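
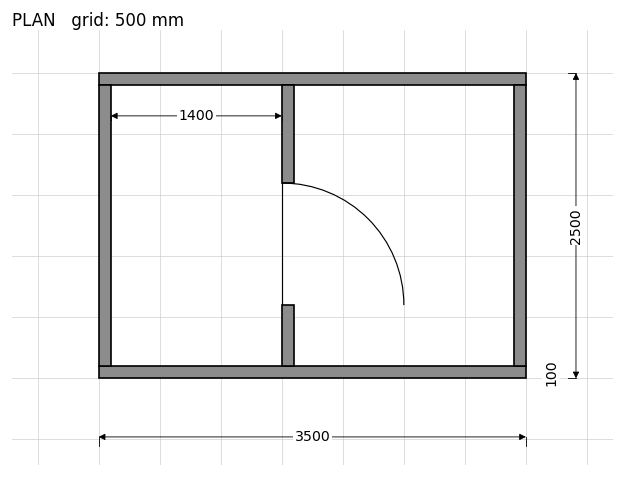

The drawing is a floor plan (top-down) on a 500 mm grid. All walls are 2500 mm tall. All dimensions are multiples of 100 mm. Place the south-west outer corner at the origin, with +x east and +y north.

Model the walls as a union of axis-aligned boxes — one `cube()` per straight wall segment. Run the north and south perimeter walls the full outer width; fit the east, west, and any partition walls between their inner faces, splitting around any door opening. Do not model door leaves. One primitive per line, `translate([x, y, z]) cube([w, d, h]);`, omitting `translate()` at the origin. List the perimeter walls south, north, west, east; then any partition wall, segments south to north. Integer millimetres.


cube([3500, 100, 2500]);
translate([0, 2400, 0]) cube([3500, 100, 2500]);
translate([0, 100, 0]) cube([100, 2300, 2500]);
translate([3400, 100, 0]) cube([100, 2300, 2500]);
translate([1500, 100, 0]) cube([100, 500, 2500]);
translate([1500, 1600, 0]) cube([100, 800, 2500]);


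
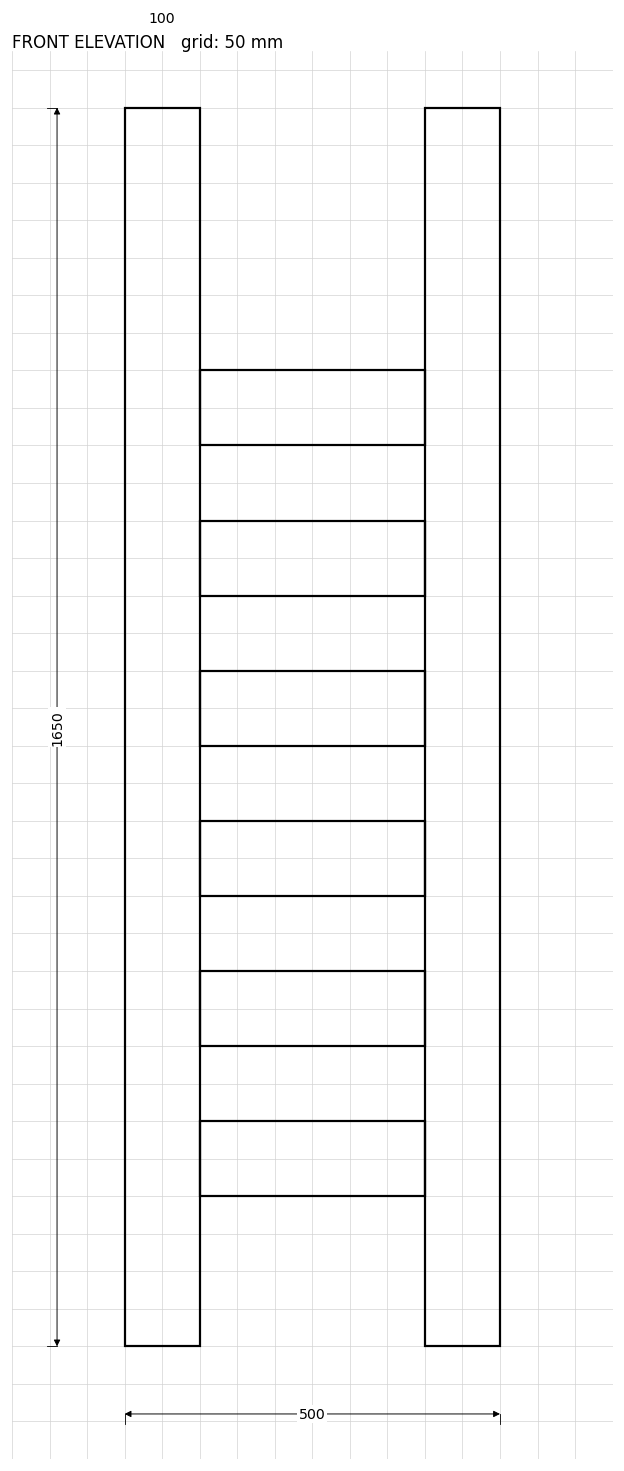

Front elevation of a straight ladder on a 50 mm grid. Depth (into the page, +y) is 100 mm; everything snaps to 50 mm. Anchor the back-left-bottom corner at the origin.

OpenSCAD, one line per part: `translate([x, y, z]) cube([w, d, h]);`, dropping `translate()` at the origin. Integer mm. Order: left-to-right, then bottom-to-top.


cube([100, 100, 1650]);
translate([100, 0, 200]) cube([300, 100, 100]);
translate([100, 0, 400]) cube([300, 100, 100]);
translate([100, 0, 600]) cube([300, 100, 100]);
translate([100, 0, 800]) cube([300, 100, 100]);
translate([100, 0, 1000]) cube([300, 100, 100]);
translate([100, 0, 1200]) cube([300, 100, 100]);
translate([400, 0, 0]) cube([100, 100, 1650]);


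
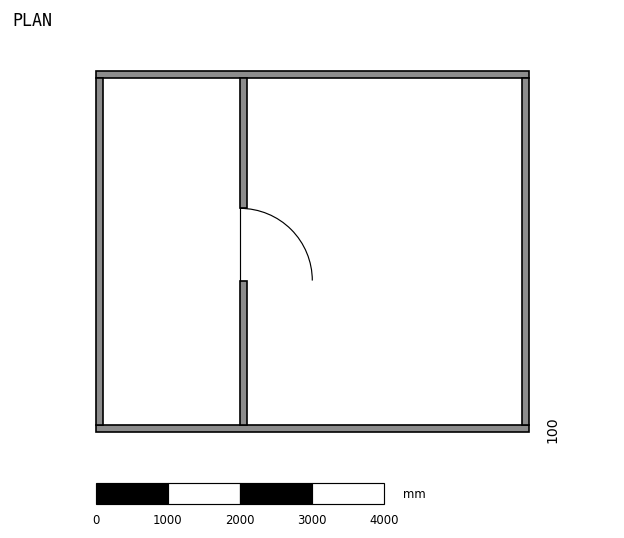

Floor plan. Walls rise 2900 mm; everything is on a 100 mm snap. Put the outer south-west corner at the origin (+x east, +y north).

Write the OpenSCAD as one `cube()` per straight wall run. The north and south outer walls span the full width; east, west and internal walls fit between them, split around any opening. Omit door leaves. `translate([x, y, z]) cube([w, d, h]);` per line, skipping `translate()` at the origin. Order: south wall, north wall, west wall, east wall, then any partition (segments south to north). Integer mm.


cube([6000, 100, 2900]);
translate([0, 4900, 0]) cube([6000, 100, 2900]);
translate([0, 100, 0]) cube([100, 4800, 2900]);
translate([5900, 100, 0]) cube([100, 4800, 2900]);
translate([2000, 100, 0]) cube([100, 2000, 2900]);
translate([2000, 3100, 0]) cube([100, 1800, 2900]);


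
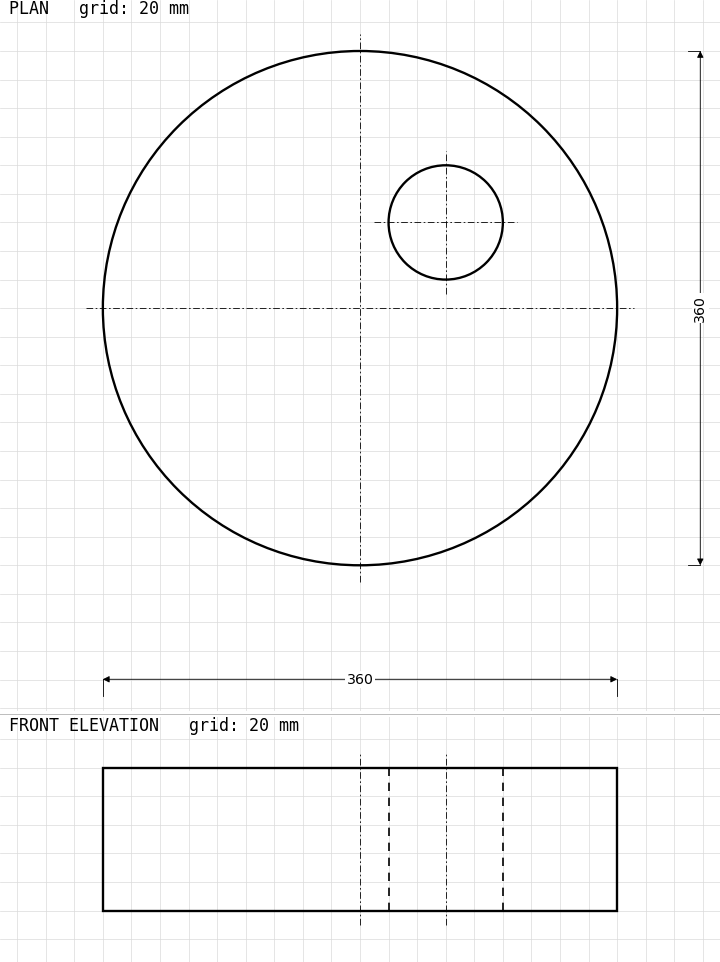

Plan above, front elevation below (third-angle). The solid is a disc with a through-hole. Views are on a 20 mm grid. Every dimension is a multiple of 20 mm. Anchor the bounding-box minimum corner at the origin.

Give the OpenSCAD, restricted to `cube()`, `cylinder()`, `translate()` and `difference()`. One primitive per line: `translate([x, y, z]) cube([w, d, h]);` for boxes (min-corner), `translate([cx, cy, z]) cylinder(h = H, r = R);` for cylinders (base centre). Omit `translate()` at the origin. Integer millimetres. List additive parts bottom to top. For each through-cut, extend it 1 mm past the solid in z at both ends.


difference() {
  translate([180, 180, 0]) cylinder(h = 100, r = 180);
  translate([240, 240, -1]) cylinder(h = 102, r = 40);
}


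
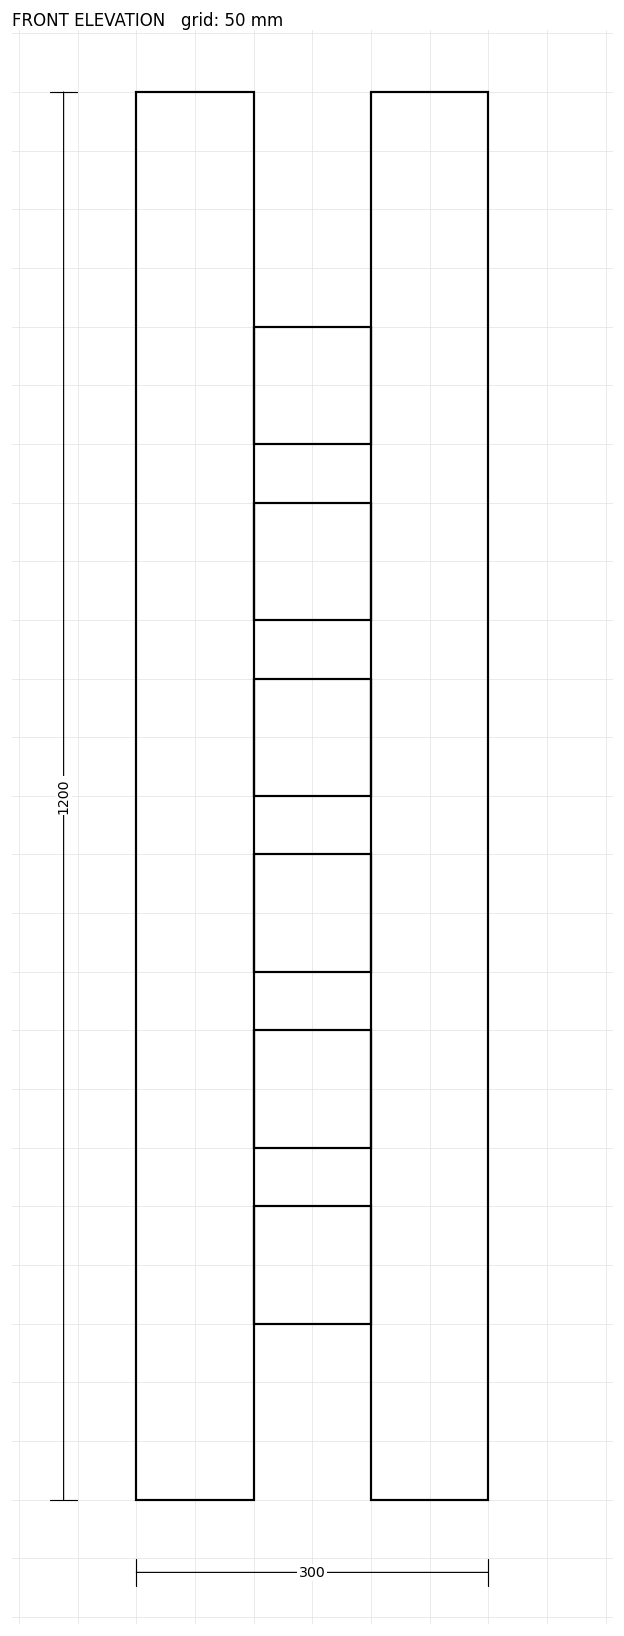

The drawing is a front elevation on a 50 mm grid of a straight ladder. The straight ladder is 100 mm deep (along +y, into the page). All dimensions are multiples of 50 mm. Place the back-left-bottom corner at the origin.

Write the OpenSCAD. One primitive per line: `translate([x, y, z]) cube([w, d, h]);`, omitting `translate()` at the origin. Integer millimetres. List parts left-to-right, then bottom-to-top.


cube([100, 100, 1200]);
translate([100, 0, 150]) cube([100, 100, 100]);
translate([100, 0, 300]) cube([100, 100, 100]);
translate([100, 0, 450]) cube([100, 100, 100]);
translate([100, 0, 600]) cube([100, 100, 100]);
translate([100, 0, 750]) cube([100, 100, 100]);
translate([100, 0, 900]) cube([100, 100, 100]);
translate([200, 0, 0]) cube([100, 100, 1200]);


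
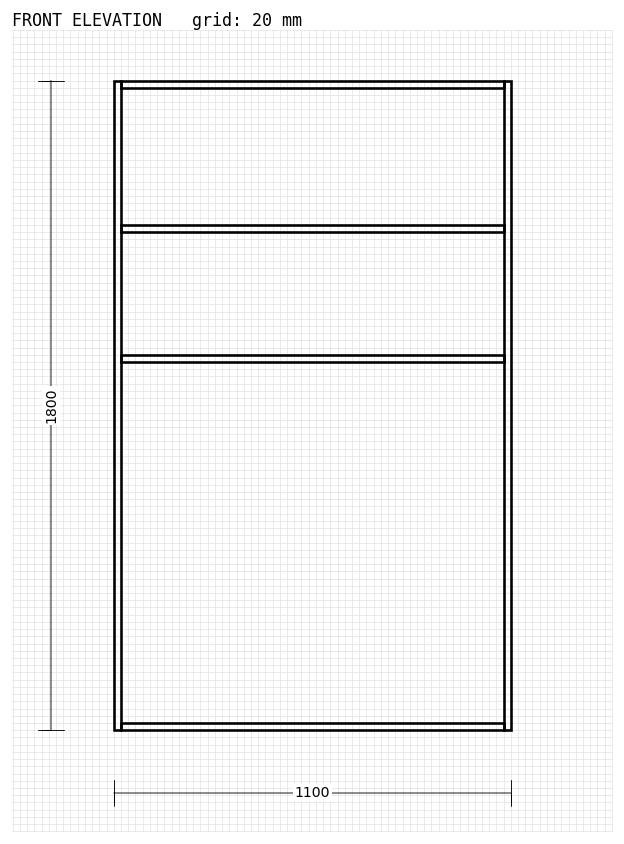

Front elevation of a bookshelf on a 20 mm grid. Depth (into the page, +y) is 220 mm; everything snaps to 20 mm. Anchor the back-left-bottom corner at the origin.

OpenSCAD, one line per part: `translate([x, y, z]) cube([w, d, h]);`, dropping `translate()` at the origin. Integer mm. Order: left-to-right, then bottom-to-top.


cube([20, 220, 1800]);
translate([20, 0, 0]) cube([1060, 220, 20]);
translate([20, 0, 1020]) cube([1060, 220, 20]);
translate([20, 0, 1380]) cube([1060, 220, 20]);
translate([20, 0, 1780]) cube([1060, 220, 20]);
translate([1080, 0, 0]) cube([20, 220, 1800]);


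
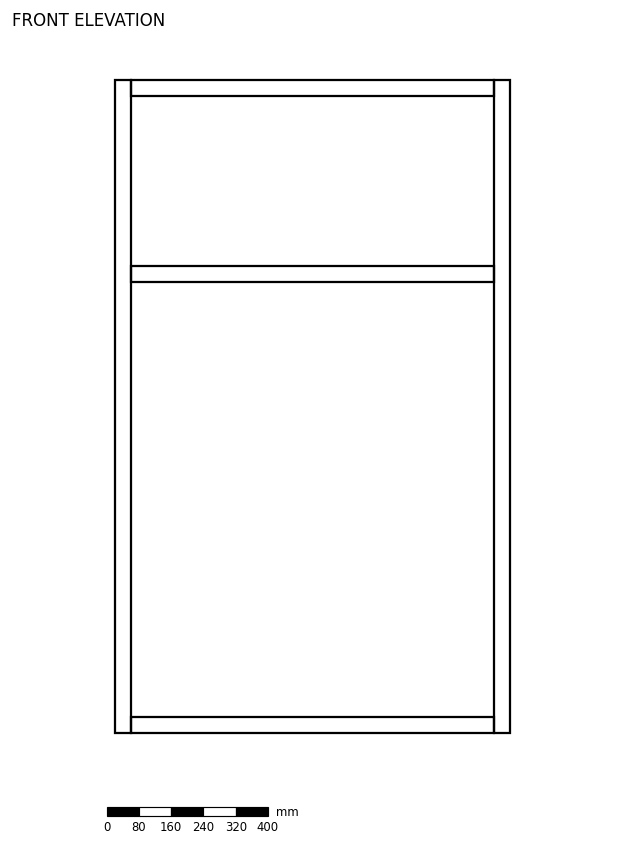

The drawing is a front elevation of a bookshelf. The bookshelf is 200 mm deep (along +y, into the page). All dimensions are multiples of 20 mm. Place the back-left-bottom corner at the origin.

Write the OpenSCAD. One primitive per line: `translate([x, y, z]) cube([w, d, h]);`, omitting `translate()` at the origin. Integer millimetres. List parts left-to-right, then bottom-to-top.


cube([40, 200, 1620]);
translate([40, 0, 0]) cube([900, 200, 40]);
translate([40, 0, 1120]) cube([900, 200, 40]);
translate([40, 0, 1580]) cube([900, 200, 40]);
translate([940, 0, 0]) cube([40, 200, 1620]);


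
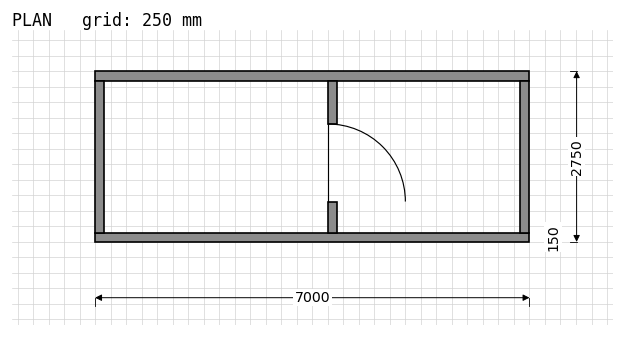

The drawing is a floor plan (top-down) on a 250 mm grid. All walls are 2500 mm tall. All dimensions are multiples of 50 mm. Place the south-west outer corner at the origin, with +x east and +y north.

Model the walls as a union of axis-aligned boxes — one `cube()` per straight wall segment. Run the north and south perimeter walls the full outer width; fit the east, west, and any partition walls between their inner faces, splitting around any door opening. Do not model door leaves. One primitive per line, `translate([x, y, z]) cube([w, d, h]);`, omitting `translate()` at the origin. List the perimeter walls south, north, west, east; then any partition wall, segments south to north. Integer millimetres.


cube([7000, 150, 2500]);
translate([0, 2600, 0]) cube([7000, 150, 2500]);
translate([0, 150, 0]) cube([150, 2450, 2500]);
translate([6850, 150, 0]) cube([150, 2450, 2500]);
translate([3750, 150, 0]) cube([150, 500, 2500]);
translate([3750, 1900, 0]) cube([150, 700, 2500]);


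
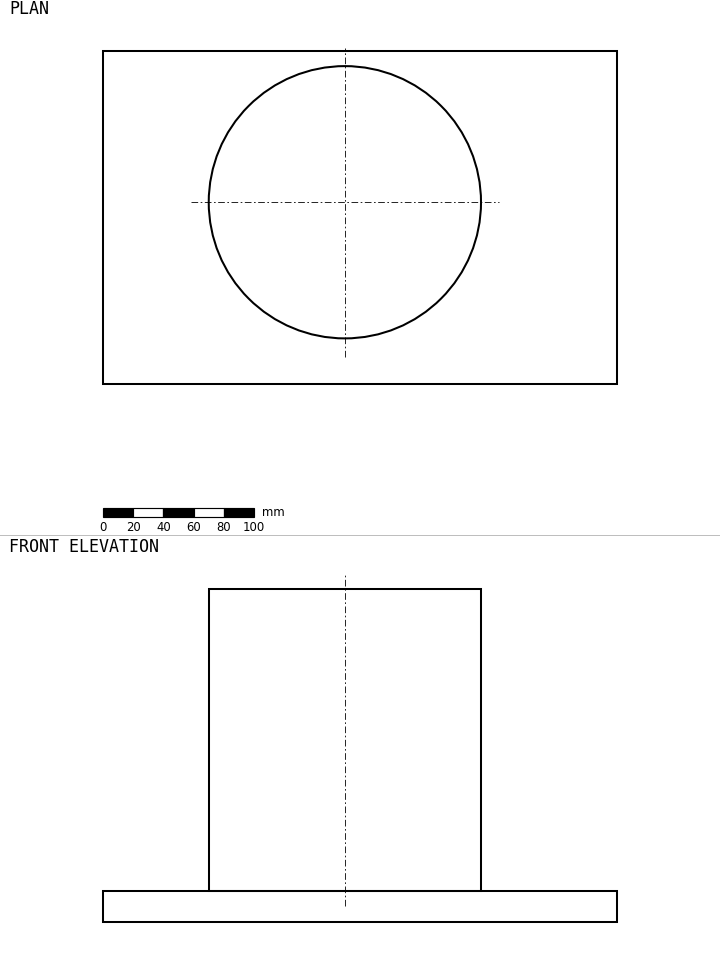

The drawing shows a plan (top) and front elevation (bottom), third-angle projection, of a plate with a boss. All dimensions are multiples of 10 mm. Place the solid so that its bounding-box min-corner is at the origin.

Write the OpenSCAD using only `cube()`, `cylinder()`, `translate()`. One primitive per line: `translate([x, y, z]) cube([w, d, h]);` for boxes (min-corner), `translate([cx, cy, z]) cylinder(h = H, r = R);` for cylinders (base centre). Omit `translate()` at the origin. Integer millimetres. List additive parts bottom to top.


cube([340, 220, 20]);
translate([160, 120, 20]) cylinder(h = 200, r = 90);


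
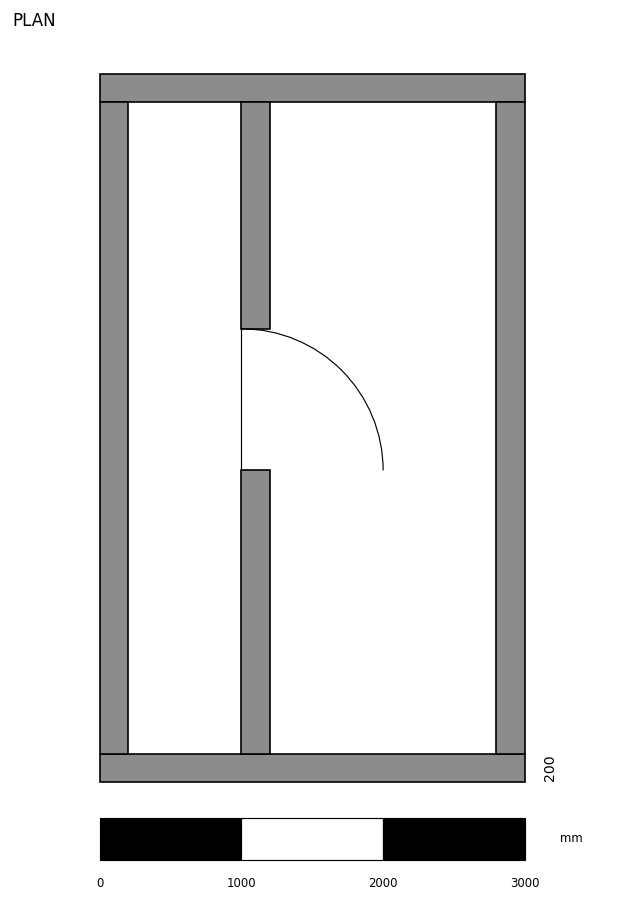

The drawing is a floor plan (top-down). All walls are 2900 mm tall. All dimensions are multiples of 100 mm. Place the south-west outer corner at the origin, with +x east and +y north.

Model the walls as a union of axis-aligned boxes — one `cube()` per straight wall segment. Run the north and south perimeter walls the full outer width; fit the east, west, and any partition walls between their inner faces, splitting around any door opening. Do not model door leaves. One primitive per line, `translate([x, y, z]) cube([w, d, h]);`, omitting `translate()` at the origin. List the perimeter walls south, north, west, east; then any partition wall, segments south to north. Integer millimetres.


cube([3000, 200, 2900]);
translate([0, 4800, 0]) cube([3000, 200, 2900]);
translate([0, 200, 0]) cube([200, 4600, 2900]);
translate([2800, 200, 0]) cube([200, 4600, 2900]);
translate([1000, 200, 0]) cube([200, 2000, 2900]);
translate([1000, 3200, 0]) cube([200, 1600, 2900]);


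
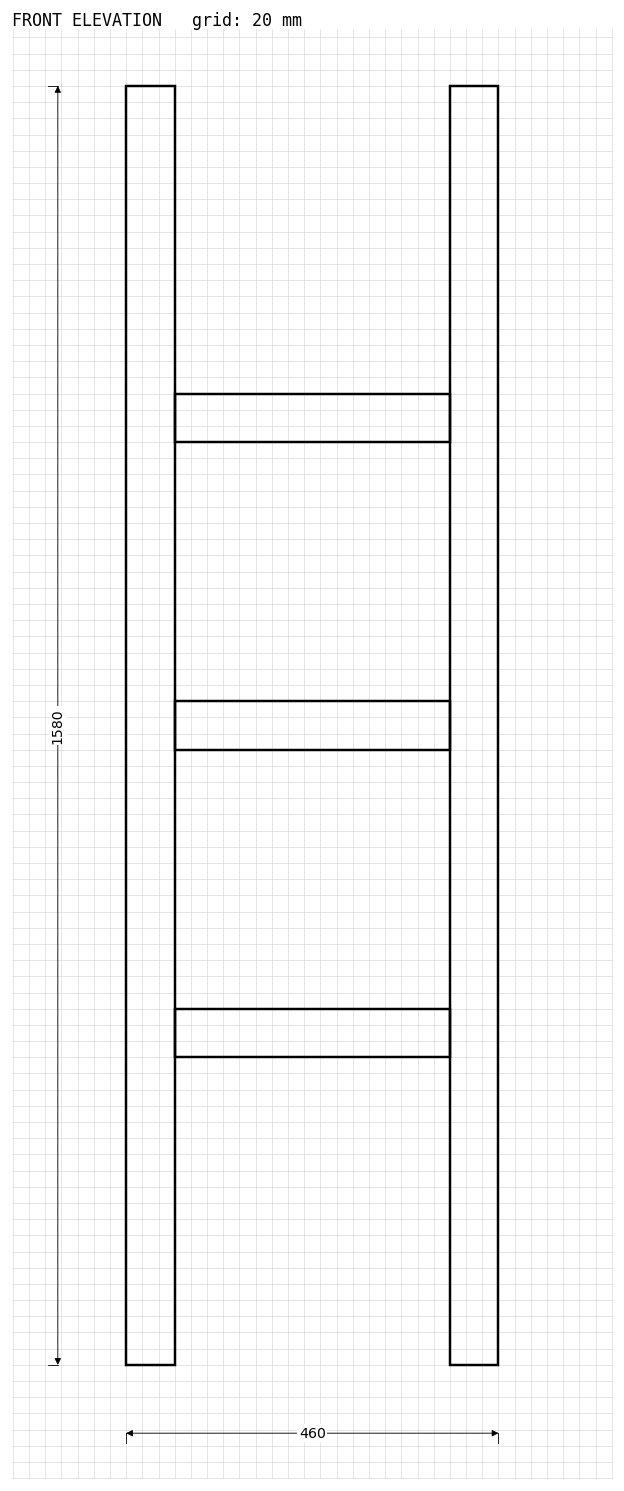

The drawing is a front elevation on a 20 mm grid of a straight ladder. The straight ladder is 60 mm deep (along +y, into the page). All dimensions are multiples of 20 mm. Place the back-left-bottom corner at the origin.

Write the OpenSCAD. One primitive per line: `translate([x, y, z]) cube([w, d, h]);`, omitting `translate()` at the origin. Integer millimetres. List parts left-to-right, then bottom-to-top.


cube([60, 60, 1580]);
translate([60, 0, 380]) cube([340, 60, 60]);
translate([60, 0, 760]) cube([340, 60, 60]);
translate([60, 0, 1140]) cube([340, 60, 60]);
translate([400, 0, 0]) cube([60, 60, 1580]);


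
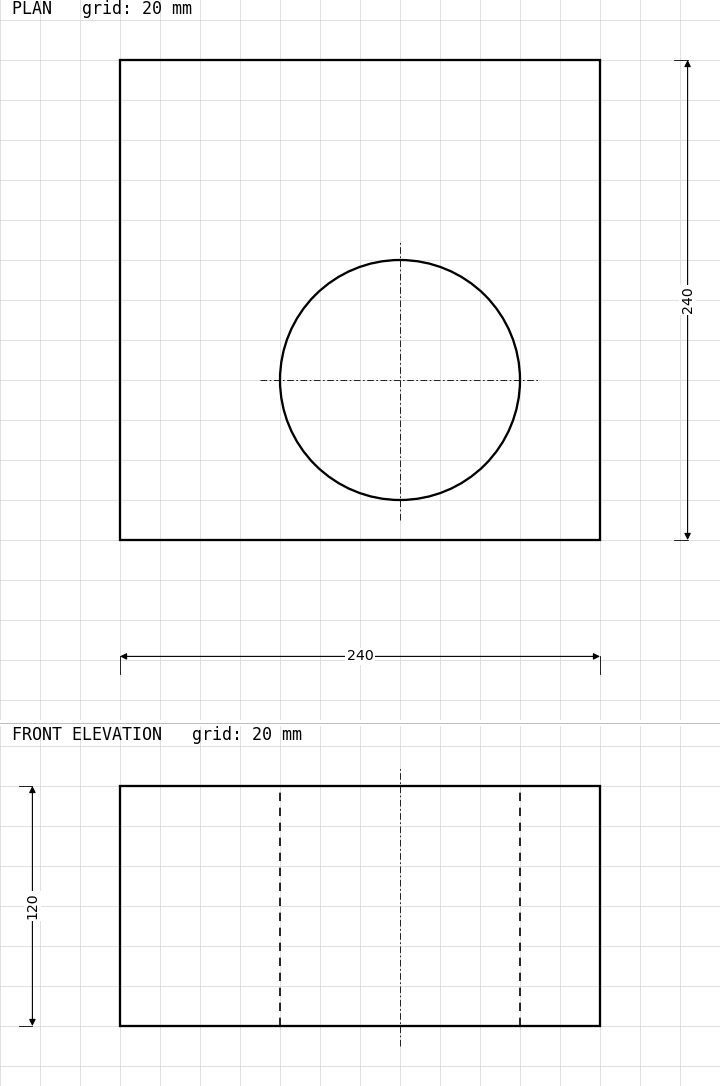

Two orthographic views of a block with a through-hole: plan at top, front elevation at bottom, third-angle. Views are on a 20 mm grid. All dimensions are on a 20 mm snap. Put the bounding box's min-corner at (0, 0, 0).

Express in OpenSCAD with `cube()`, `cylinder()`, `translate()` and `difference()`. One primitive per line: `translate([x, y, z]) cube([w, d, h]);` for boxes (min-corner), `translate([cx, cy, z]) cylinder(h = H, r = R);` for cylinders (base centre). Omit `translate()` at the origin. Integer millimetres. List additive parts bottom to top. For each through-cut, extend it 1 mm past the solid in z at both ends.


difference() {
  cube([240, 240, 120]);
  translate([140, 80, -1]) cylinder(h = 122, r = 60);
}


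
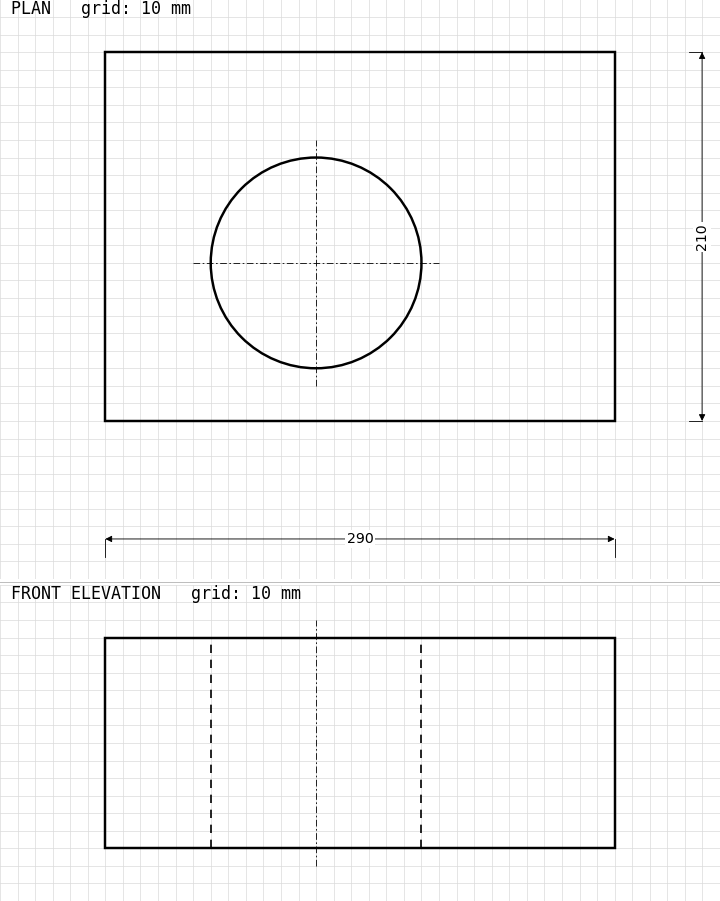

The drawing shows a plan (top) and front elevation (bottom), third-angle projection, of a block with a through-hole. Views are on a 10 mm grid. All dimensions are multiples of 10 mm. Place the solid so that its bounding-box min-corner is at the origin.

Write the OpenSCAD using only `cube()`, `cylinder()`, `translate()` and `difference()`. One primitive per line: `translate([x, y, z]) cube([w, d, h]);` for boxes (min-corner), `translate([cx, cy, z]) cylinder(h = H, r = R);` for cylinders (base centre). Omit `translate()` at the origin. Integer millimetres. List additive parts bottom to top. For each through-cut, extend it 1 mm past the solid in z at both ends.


difference() {
  cube([290, 210, 120]);
  translate([120, 90, -1]) cylinder(h = 122, r = 60);
}


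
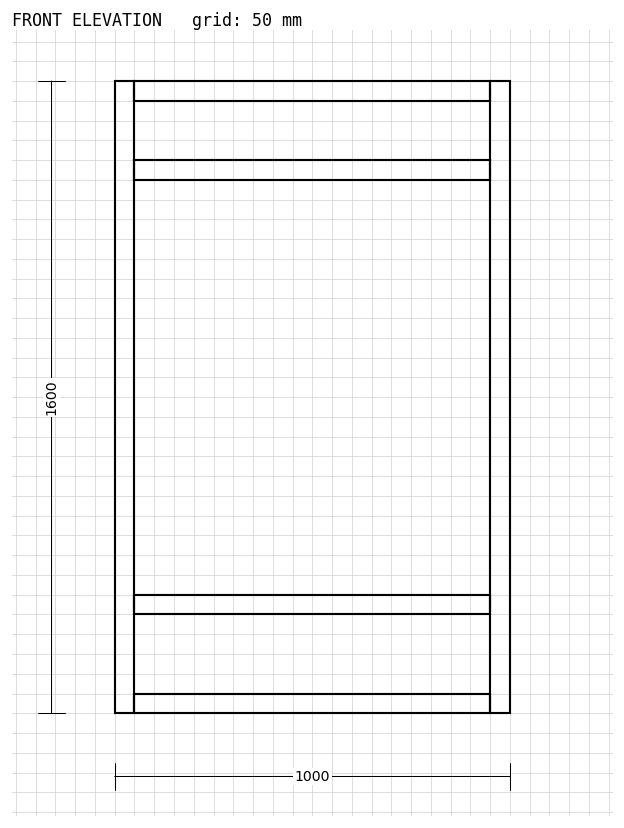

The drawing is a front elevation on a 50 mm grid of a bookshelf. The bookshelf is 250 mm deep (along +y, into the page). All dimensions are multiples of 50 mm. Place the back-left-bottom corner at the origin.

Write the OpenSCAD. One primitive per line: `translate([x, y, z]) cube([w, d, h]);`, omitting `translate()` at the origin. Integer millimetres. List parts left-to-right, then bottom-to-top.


cube([50, 250, 1600]);
translate([50, 0, 0]) cube([900, 250, 50]);
translate([50, 0, 250]) cube([900, 250, 50]);
translate([50, 0, 1350]) cube([900, 250, 50]);
translate([50, 0, 1550]) cube([900, 250, 50]);
translate([950, 0, 0]) cube([50, 250, 1600]);


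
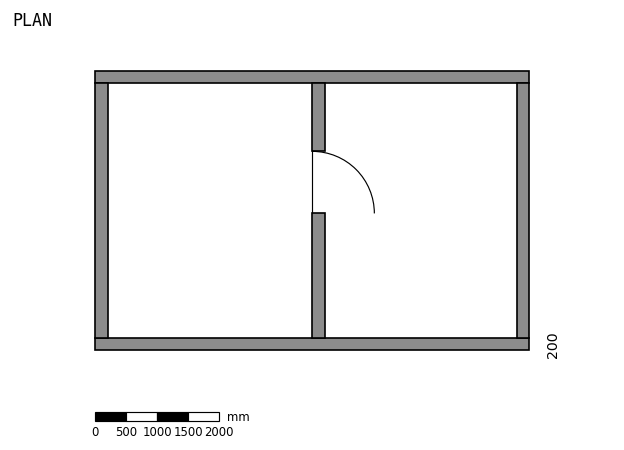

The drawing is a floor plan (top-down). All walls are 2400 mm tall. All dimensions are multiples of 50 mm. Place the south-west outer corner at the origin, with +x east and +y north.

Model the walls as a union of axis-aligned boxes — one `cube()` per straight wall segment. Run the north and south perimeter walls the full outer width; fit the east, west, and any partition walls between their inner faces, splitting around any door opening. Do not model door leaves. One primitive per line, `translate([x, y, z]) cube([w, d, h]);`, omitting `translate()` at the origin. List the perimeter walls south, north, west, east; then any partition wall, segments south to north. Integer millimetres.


cube([7000, 200, 2400]);
translate([0, 4300, 0]) cube([7000, 200, 2400]);
translate([0, 200, 0]) cube([200, 4100, 2400]);
translate([6800, 200, 0]) cube([200, 4100, 2400]);
translate([3500, 200, 0]) cube([200, 2000, 2400]);
translate([3500, 3200, 0]) cube([200, 1100, 2400]);


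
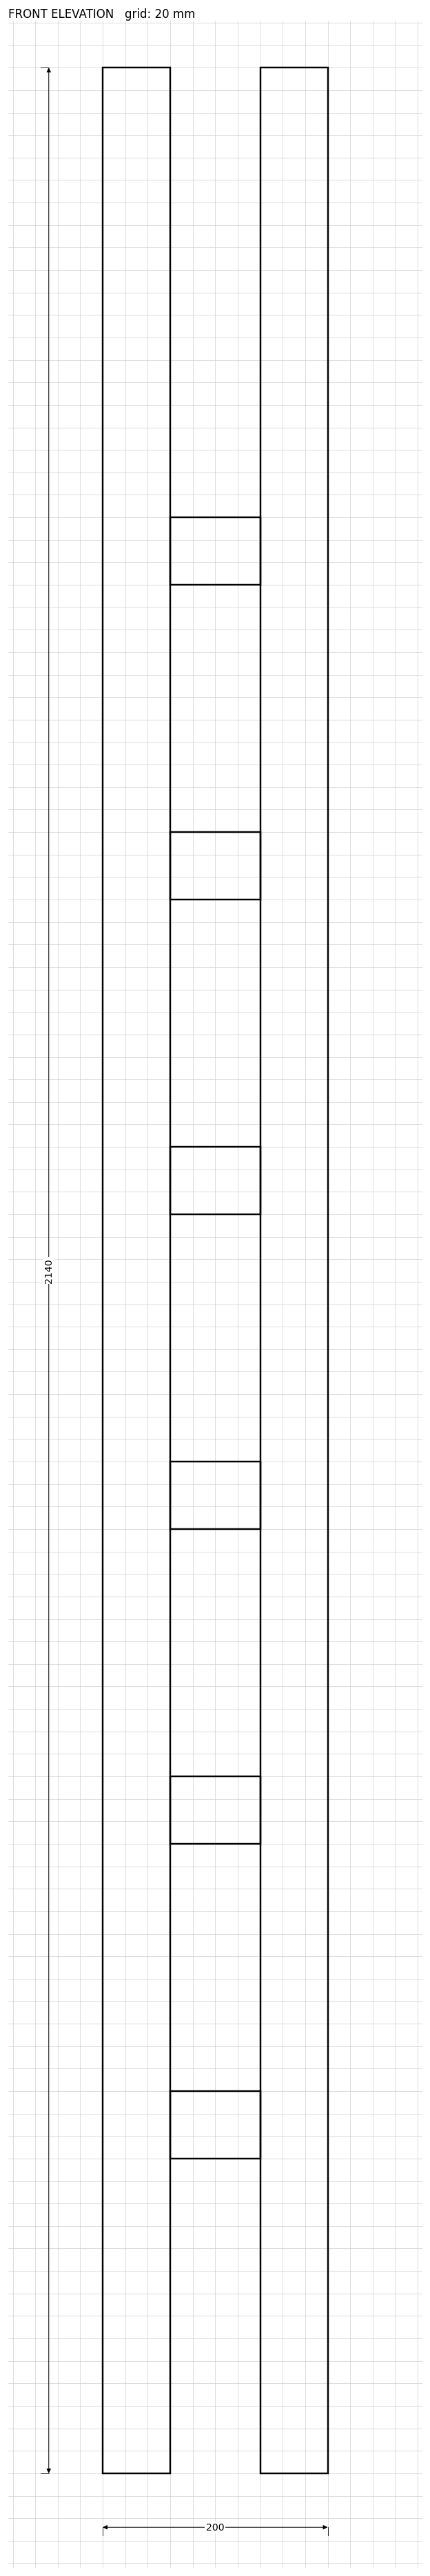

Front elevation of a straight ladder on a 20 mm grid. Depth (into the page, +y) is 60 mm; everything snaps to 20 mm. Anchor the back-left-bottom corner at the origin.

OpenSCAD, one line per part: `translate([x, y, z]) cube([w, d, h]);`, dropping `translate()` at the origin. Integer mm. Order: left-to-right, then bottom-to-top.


cube([60, 60, 2140]);
translate([60, 0, 280]) cube([80, 60, 60]);
translate([60, 0, 560]) cube([80, 60, 60]);
translate([60, 0, 840]) cube([80, 60, 60]);
translate([60, 0, 1120]) cube([80, 60, 60]);
translate([60, 0, 1400]) cube([80, 60, 60]);
translate([60, 0, 1680]) cube([80, 60, 60]);
translate([140, 0, 0]) cube([60, 60, 2140]);


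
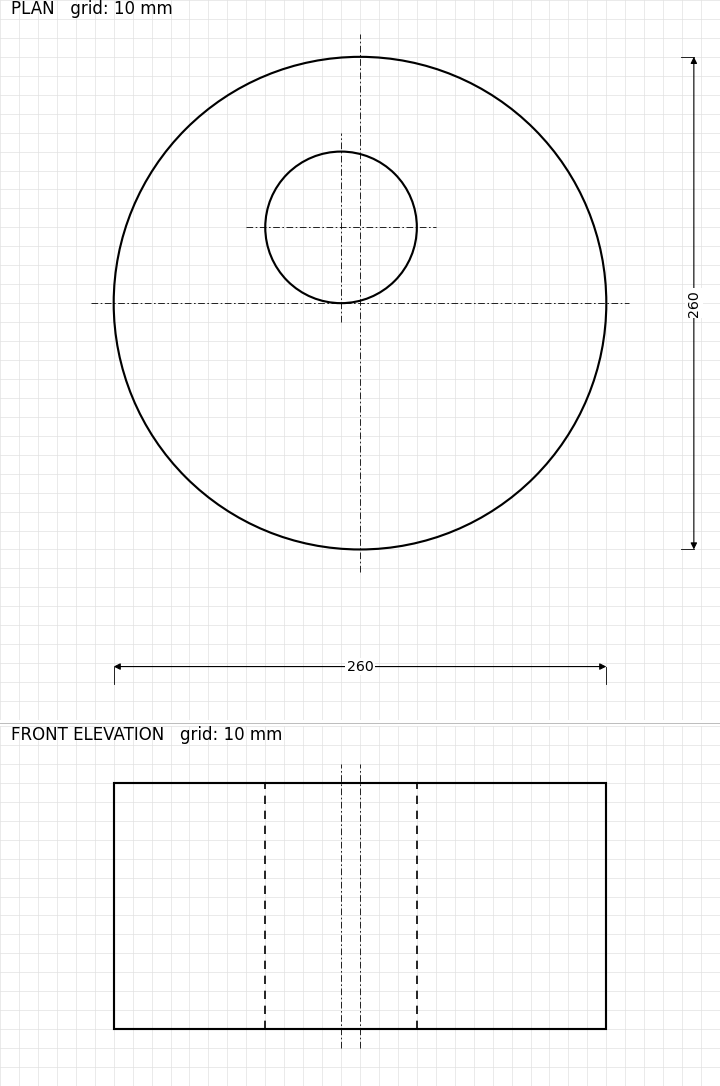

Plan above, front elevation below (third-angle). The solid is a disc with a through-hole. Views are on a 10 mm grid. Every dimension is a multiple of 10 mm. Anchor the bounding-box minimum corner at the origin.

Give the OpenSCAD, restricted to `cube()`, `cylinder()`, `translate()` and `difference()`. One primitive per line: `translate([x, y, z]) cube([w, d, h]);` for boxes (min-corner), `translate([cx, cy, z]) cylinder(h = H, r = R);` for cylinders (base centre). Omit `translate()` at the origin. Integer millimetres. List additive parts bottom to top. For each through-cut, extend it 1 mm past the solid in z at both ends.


difference() {
  translate([130, 130, 0]) cylinder(h = 130, r = 130);
  translate([120, 170, -1]) cylinder(h = 132, r = 40);
}


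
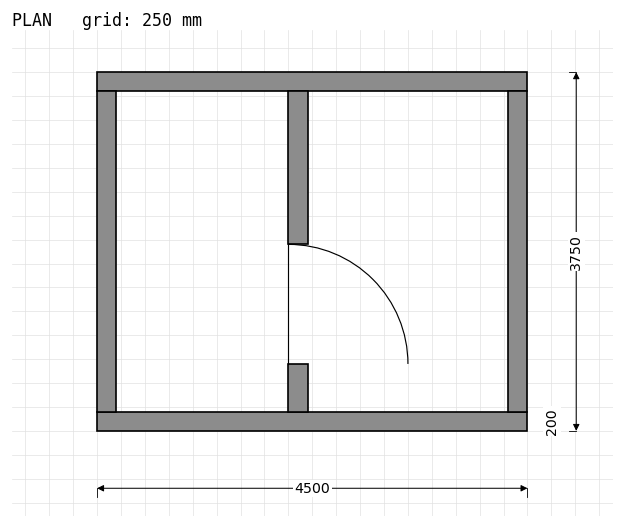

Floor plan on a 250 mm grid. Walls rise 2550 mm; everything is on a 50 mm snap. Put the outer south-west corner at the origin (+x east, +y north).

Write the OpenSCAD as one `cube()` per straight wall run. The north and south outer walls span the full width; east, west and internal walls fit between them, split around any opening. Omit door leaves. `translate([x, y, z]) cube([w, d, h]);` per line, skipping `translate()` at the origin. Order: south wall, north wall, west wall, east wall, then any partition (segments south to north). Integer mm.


cube([4500, 200, 2550]);
translate([0, 3550, 0]) cube([4500, 200, 2550]);
translate([0, 200, 0]) cube([200, 3350, 2550]);
translate([4300, 200, 0]) cube([200, 3350, 2550]);
translate([2000, 200, 0]) cube([200, 500, 2550]);
translate([2000, 1950, 0]) cube([200, 1600, 2550]);


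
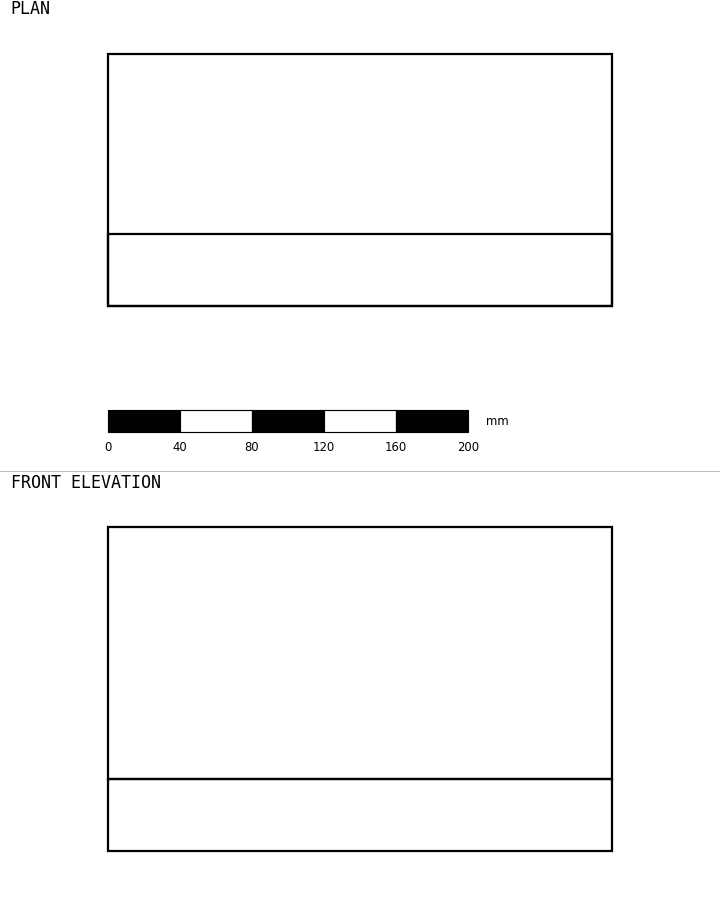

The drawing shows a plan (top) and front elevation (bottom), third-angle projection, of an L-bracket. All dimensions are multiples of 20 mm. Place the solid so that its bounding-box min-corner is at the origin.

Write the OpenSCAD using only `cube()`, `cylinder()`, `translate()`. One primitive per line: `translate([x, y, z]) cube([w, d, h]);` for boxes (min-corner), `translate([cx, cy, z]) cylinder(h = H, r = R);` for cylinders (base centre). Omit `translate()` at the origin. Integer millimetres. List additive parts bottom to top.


cube([280, 140, 40]);
translate([0, 0, 40]) cube([280, 40, 140]);


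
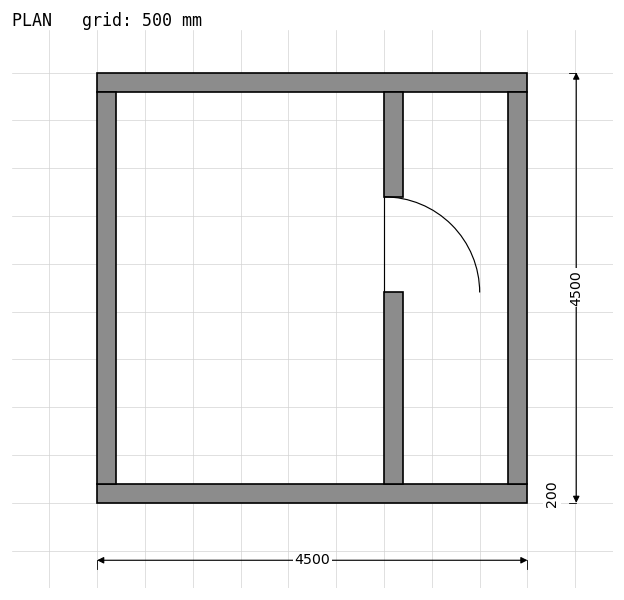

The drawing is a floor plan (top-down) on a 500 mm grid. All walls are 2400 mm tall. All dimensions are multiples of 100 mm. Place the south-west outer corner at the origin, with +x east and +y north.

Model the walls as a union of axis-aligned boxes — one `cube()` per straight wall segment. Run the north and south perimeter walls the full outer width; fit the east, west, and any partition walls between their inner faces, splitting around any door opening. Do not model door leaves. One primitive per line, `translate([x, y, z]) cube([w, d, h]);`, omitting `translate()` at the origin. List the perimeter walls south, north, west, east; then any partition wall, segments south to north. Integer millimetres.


cube([4500, 200, 2400]);
translate([0, 4300, 0]) cube([4500, 200, 2400]);
translate([0, 200, 0]) cube([200, 4100, 2400]);
translate([4300, 200, 0]) cube([200, 4100, 2400]);
translate([3000, 200, 0]) cube([200, 2000, 2400]);
translate([3000, 3200, 0]) cube([200, 1100, 2400]);


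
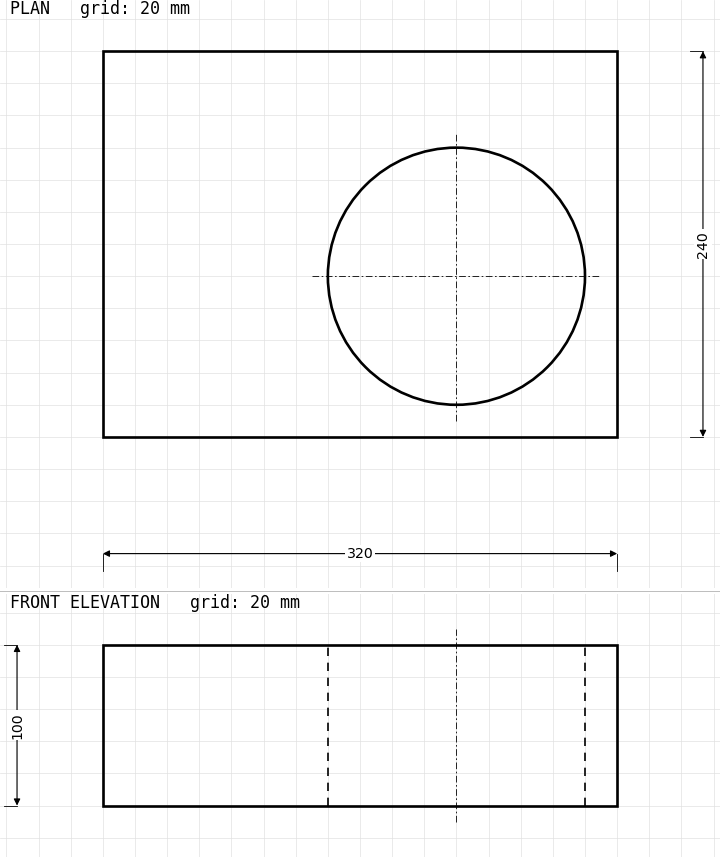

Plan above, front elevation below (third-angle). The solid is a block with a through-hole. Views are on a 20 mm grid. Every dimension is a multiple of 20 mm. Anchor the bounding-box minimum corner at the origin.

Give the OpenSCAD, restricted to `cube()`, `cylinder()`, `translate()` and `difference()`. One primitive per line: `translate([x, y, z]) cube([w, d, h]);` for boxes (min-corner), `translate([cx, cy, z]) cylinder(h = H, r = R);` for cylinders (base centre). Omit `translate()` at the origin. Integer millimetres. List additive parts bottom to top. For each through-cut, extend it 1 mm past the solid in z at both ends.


difference() {
  cube([320, 240, 100]);
  translate([220, 100, -1]) cylinder(h = 102, r = 80);
}


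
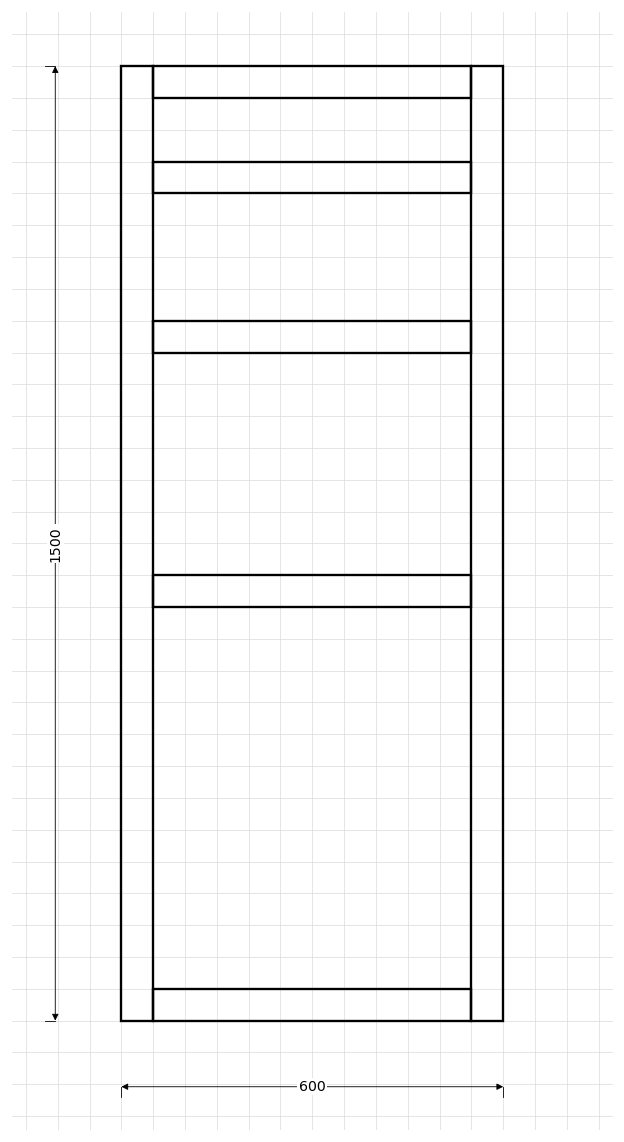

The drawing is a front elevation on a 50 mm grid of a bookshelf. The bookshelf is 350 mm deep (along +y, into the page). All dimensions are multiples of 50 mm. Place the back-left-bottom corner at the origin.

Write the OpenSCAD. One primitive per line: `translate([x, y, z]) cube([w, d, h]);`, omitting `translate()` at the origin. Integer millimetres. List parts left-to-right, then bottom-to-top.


cube([50, 350, 1500]);
translate([50, 0, 0]) cube([500, 350, 50]);
translate([50, 0, 650]) cube([500, 350, 50]);
translate([50, 0, 1050]) cube([500, 350, 50]);
translate([50, 0, 1300]) cube([500, 350, 50]);
translate([50, 0, 1450]) cube([500, 350, 50]);
translate([550, 0, 0]) cube([50, 350, 1500]);


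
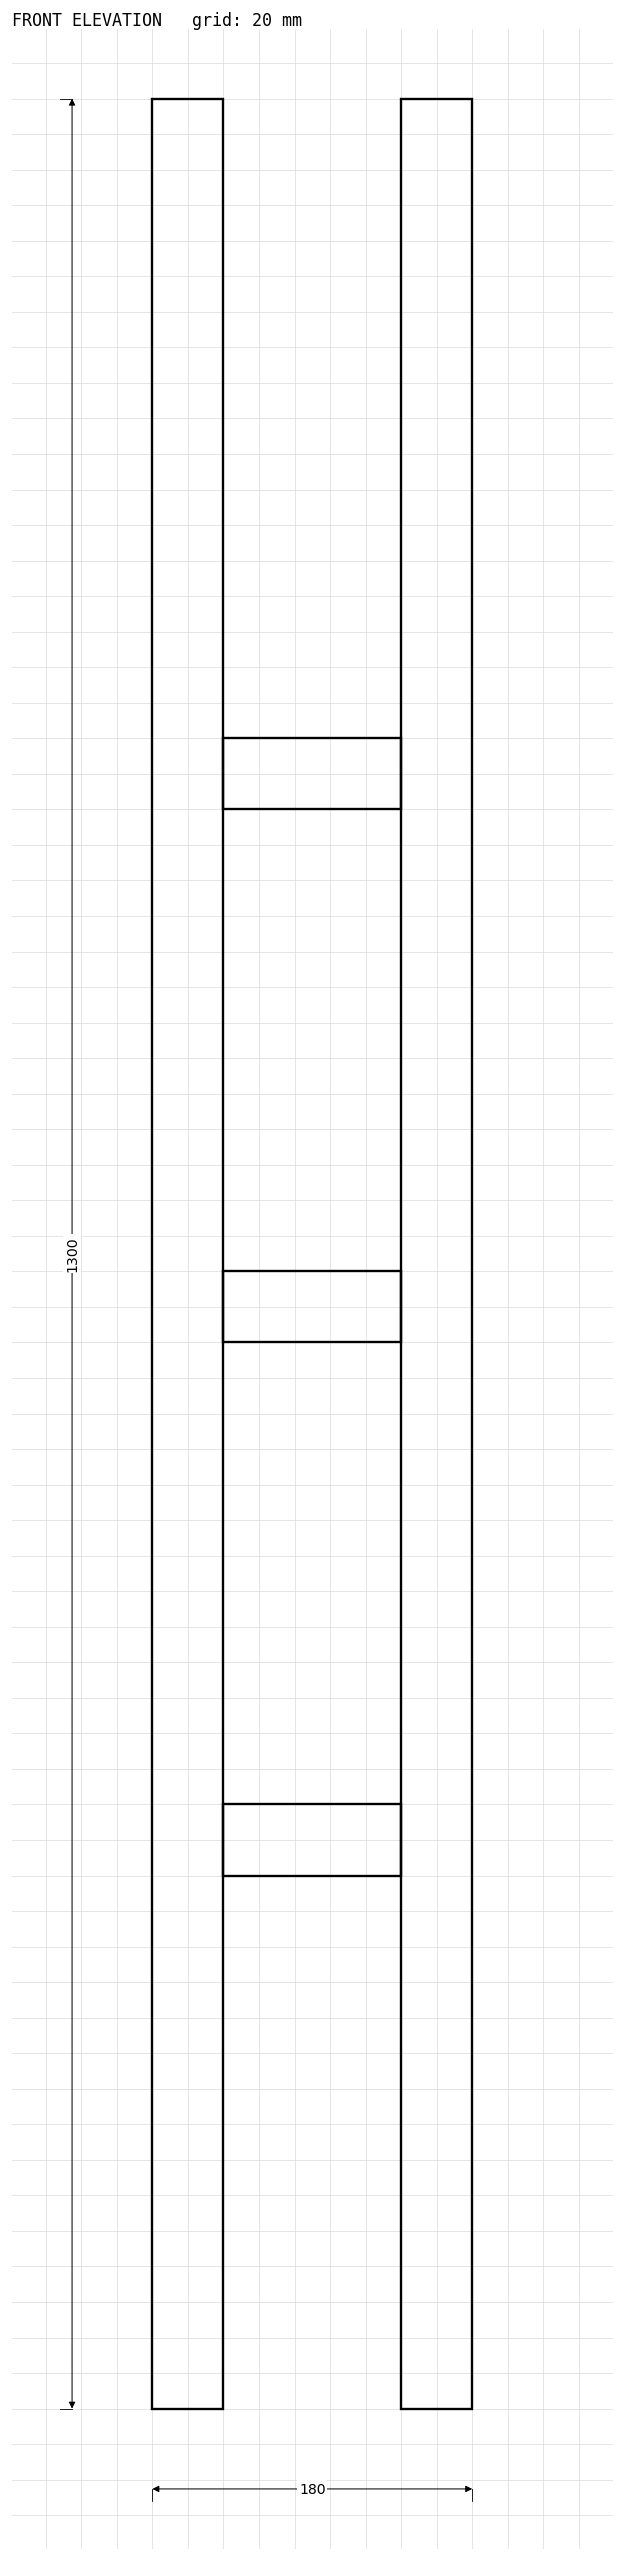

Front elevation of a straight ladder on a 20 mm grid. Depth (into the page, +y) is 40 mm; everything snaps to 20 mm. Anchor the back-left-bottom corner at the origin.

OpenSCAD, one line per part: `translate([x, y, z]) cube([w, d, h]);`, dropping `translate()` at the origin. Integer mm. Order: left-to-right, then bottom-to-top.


cube([40, 40, 1300]);
translate([40, 0, 300]) cube([100, 40, 40]);
translate([40, 0, 600]) cube([100, 40, 40]);
translate([40, 0, 900]) cube([100, 40, 40]);
translate([140, 0, 0]) cube([40, 40, 1300]);


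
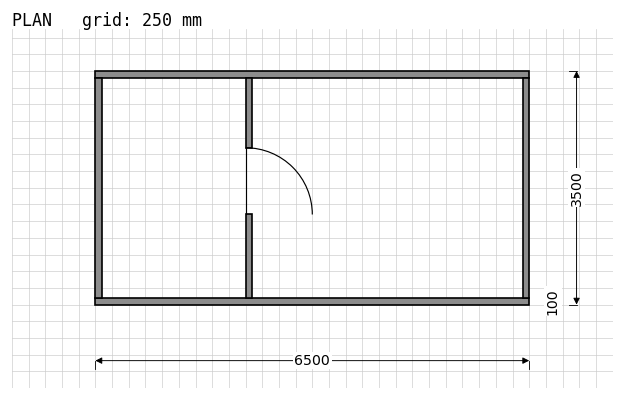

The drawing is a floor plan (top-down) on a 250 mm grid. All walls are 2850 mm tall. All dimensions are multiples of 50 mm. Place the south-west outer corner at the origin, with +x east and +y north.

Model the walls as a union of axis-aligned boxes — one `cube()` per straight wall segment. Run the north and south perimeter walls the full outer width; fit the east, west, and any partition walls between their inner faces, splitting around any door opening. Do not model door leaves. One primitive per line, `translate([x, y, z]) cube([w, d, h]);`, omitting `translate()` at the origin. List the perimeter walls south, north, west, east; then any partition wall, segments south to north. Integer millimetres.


cube([6500, 100, 2850]);
translate([0, 3400, 0]) cube([6500, 100, 2850]);
translate([0, 100, 0]) cube([100, 3300, 2850]);
translate([6400, 100, 0]) cube([100, 3300, 2850]);
translate([2250, 100, 0]) cube([100, 1250, 2850]);
translate([2250, 2350, 0]) cube([100, 1050, 2850]);


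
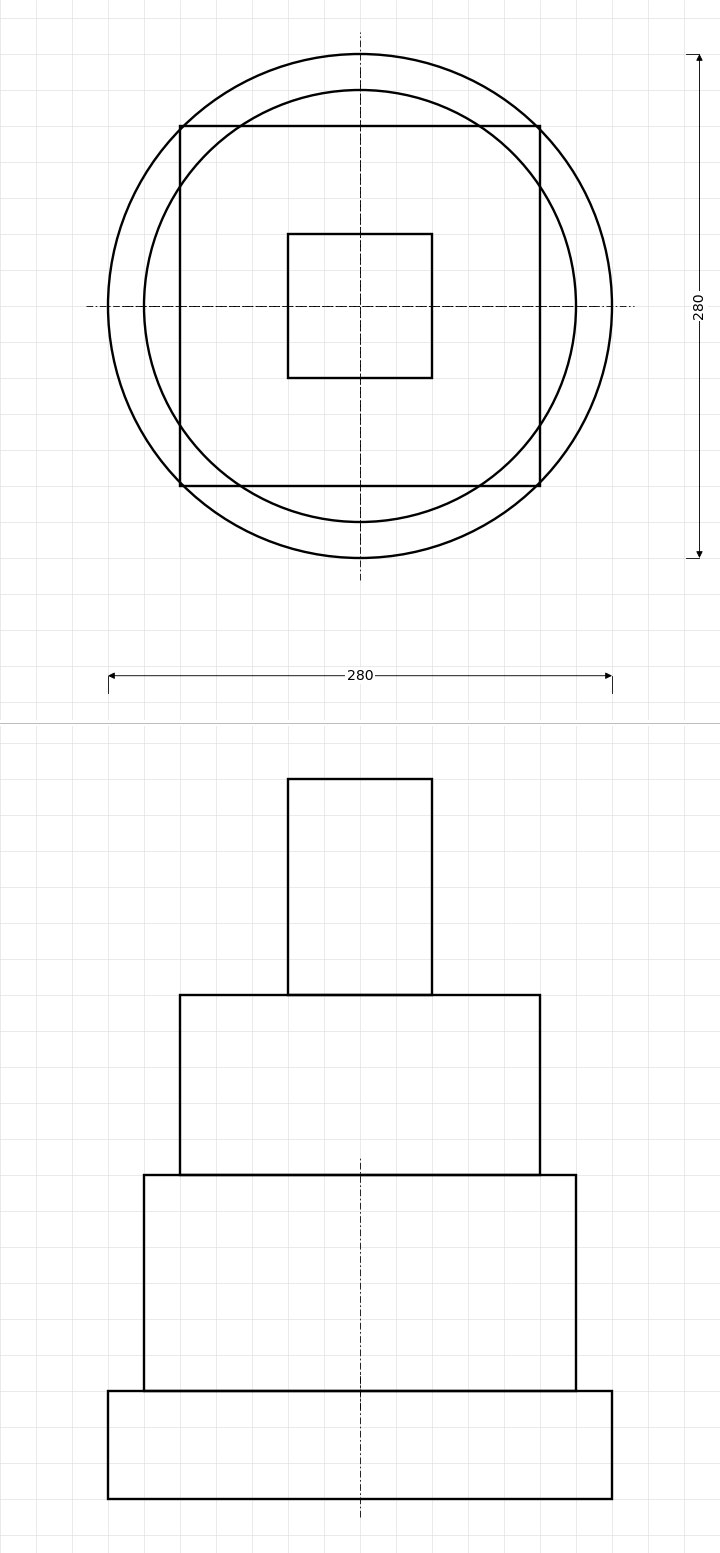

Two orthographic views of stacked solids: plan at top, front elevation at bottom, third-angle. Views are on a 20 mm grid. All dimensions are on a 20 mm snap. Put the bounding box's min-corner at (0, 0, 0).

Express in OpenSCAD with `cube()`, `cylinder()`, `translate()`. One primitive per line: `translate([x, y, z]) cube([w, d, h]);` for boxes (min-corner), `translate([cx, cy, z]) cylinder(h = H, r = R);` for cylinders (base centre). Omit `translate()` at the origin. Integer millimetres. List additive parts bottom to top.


translate([140, 140, 0]) cylinder(h = 60, r = 140);
translate([140, 140, 60]) cylinder(h = 120, r = 120);
translate([40, 40, 180]) cube([200, 200, 100]);
translate([100, 100, 280]) cube([80, 80, 120]);


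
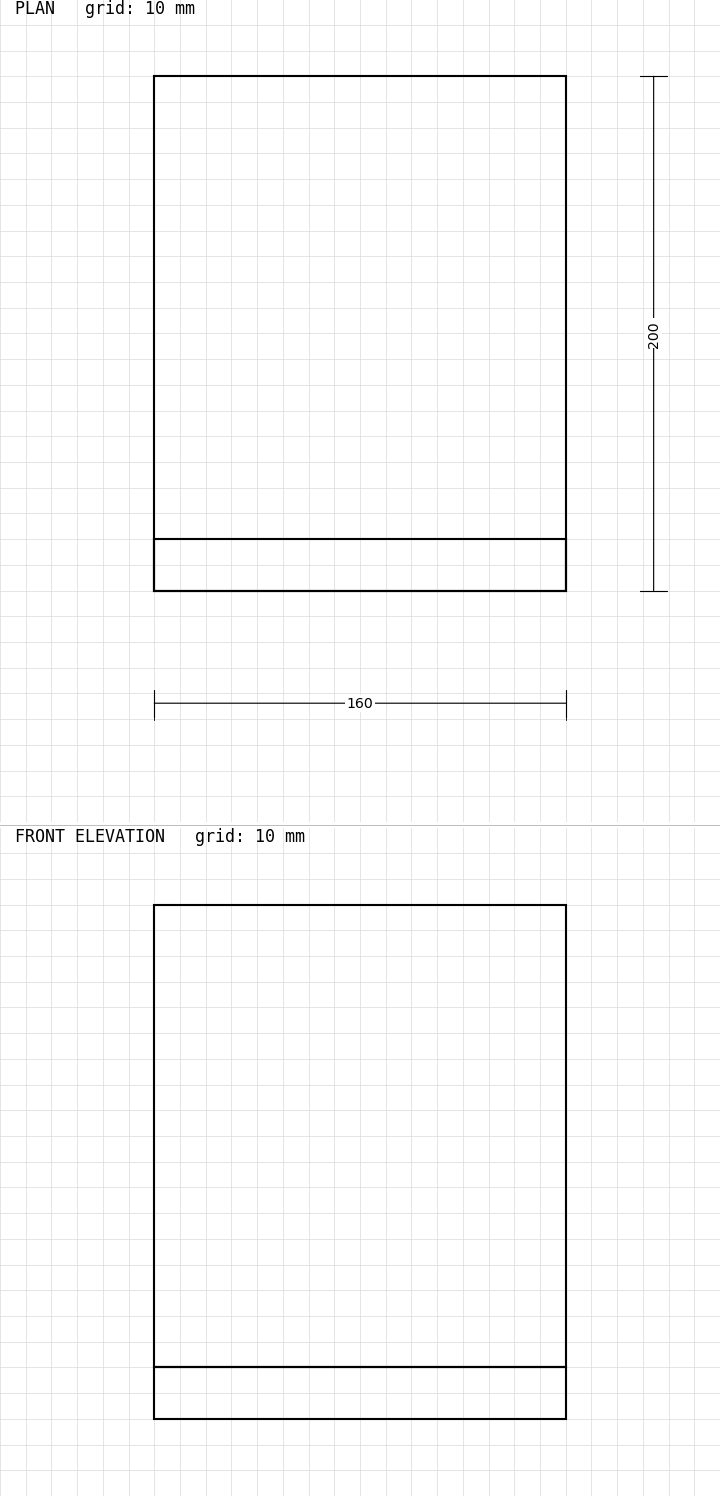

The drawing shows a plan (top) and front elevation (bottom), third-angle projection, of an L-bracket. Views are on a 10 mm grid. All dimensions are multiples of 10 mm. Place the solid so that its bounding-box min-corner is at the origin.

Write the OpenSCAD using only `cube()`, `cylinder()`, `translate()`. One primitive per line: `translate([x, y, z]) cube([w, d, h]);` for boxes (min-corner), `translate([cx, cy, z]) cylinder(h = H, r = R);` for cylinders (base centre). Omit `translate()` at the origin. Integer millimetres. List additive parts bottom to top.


cube([160, 200, 20]);
translate([0, 0, 20]) cube([160, 20, 180]);


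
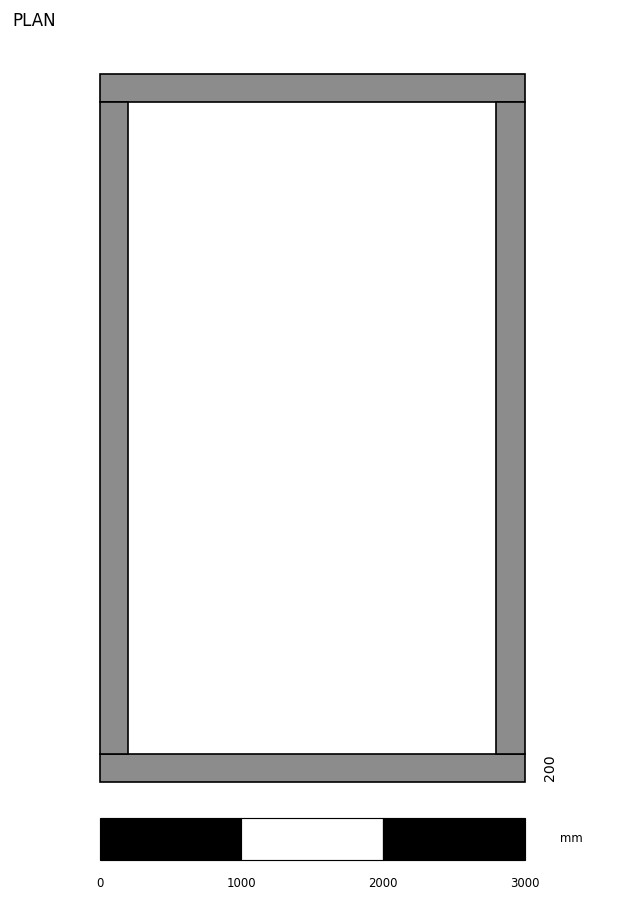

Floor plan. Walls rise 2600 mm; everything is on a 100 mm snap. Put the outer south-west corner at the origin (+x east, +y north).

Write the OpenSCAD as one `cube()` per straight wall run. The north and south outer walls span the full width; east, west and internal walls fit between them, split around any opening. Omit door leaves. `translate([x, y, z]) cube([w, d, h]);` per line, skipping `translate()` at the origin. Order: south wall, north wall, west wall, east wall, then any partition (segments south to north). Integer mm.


cube([3000, 200, 2600]);
translate([0, 4800, 0]) cube([3000, 200, 2600]);
translate([0, 200, 0]) cube([200, 4600, 2600]);
translate([2800, 200, 0]) cube([200, 4600, 2600]);


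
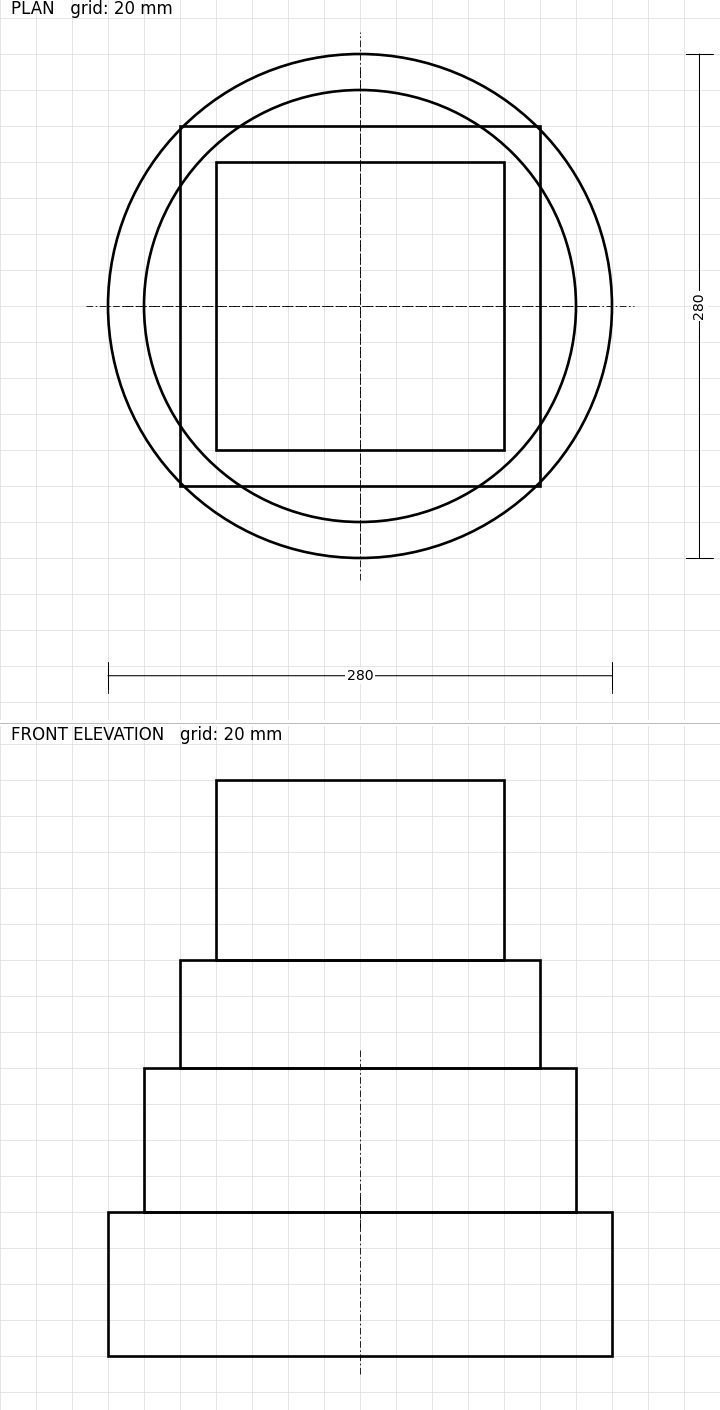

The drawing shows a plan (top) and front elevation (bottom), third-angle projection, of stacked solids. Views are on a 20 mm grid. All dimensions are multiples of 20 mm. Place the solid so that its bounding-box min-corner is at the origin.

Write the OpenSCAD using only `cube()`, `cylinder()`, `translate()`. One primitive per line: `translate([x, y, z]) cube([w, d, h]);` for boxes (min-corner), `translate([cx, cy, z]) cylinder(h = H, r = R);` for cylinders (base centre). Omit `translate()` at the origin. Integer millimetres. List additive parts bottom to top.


translate([140, 140, 0]) cylinder(h = 80, r = 140);
translate([140, 140, 80]) cylinder(h = 80, r = 120);
translate([40, 40, 160]) cube([200, 200, 60]);
translate([60, 60, 220]) cube([160, 160, 100]);


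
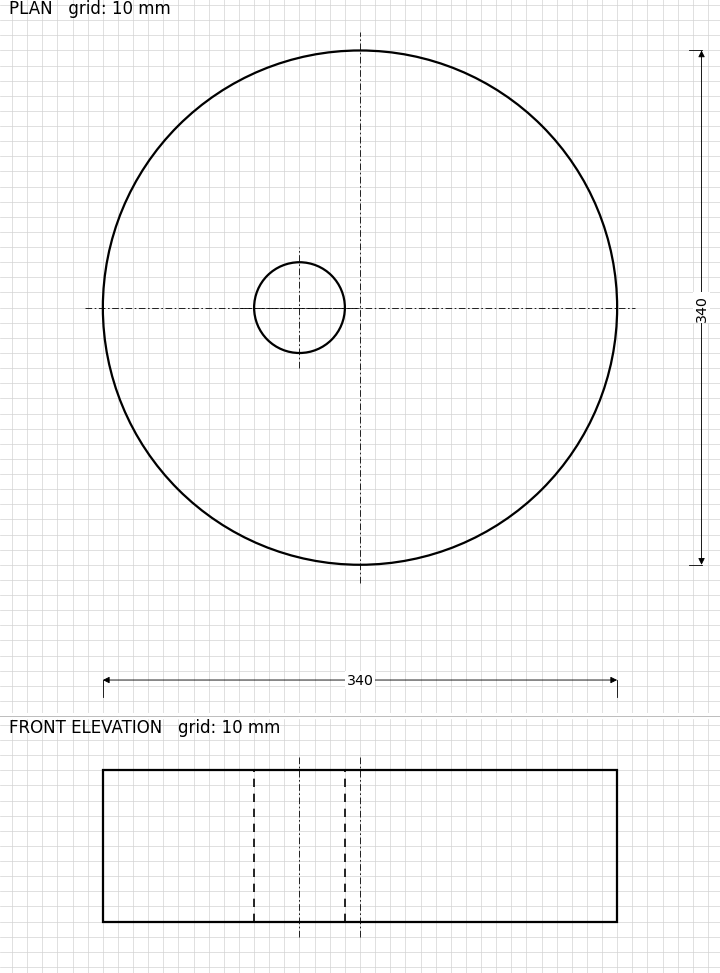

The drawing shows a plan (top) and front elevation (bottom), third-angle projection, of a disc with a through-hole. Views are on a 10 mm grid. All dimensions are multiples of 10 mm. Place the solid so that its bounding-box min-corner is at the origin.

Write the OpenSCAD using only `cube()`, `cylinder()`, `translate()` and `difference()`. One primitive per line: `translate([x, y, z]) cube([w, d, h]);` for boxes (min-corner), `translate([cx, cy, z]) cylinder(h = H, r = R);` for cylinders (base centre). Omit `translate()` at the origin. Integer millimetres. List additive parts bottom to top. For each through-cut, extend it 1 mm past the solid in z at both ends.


difference() {
  translate([170, 170, 0]) cylinder(h = 100, r = 170);
  translate([130, 170, -1]) cylinder(h = 102, r = 30);
}


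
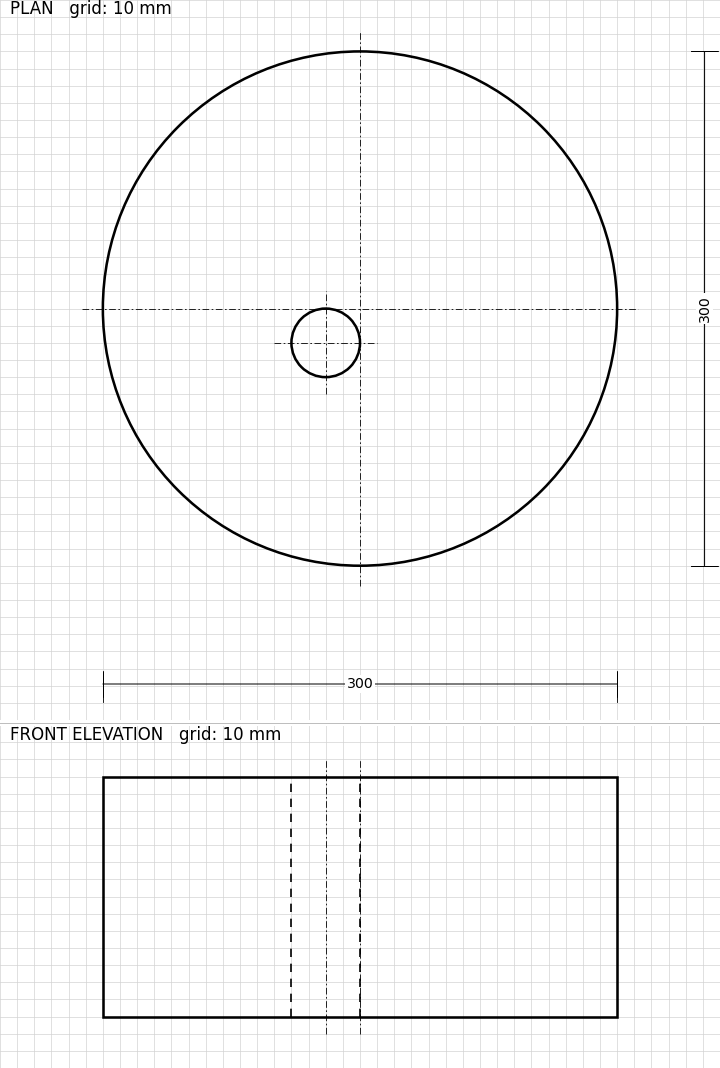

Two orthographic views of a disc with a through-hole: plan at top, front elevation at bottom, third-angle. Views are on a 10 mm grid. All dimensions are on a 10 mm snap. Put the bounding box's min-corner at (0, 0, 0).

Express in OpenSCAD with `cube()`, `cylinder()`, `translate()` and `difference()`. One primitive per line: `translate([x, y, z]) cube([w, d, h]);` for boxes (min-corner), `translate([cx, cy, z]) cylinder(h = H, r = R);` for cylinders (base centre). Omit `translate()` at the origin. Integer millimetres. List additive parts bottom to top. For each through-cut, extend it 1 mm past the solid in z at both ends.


difference() {
  translate([150, 150, 0]) cylinder(h = 140, r = 150);
  translate([130, 130, -1]) cylinder(h = 142, r = 20);
}


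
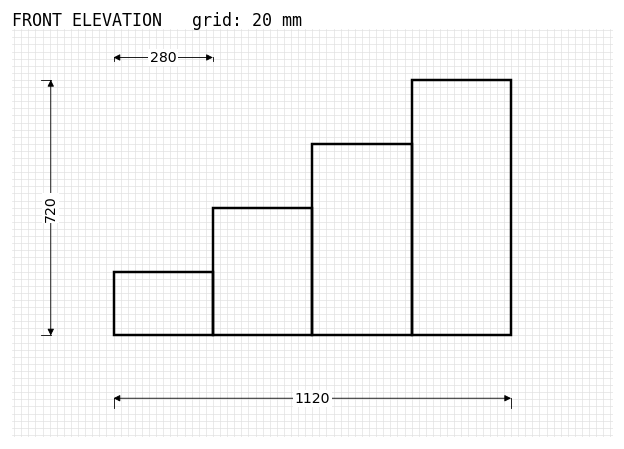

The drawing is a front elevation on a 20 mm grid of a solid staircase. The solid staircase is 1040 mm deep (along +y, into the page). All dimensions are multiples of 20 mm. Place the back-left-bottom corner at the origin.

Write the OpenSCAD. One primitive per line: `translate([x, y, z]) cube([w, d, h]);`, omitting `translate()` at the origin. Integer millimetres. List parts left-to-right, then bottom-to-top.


cube([280, 1040, 180]);
translate([280, 0, 0]) cube([280, 1040, 360]);
translate([560, 0, 0]) cube([280, 1040, 540]);
translate([840, 0, 0]) cube([280, 1040, 720]);


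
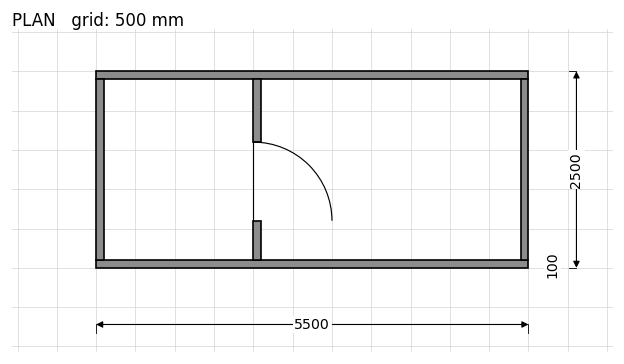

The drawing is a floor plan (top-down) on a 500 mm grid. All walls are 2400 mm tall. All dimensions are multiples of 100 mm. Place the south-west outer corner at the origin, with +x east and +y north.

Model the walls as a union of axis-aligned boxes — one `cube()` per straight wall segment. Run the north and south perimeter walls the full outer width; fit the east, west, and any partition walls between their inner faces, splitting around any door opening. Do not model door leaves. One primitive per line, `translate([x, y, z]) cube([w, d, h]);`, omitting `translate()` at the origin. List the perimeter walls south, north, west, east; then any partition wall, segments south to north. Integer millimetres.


cube([5500, 100, 2400]);
translate([0, 2400, 0]) cube([5500, 100, 2400]);
translate([0, 100, 0]) cube([100, 2300, 2400]);
translate([5400, 100, 0]) cube([100, 2300, 2400]);
translate([2000, 100, 0]) cube([100, 500, 2400]);
translate([2000, 1600, 0]) cube([100, 800, 2400]);


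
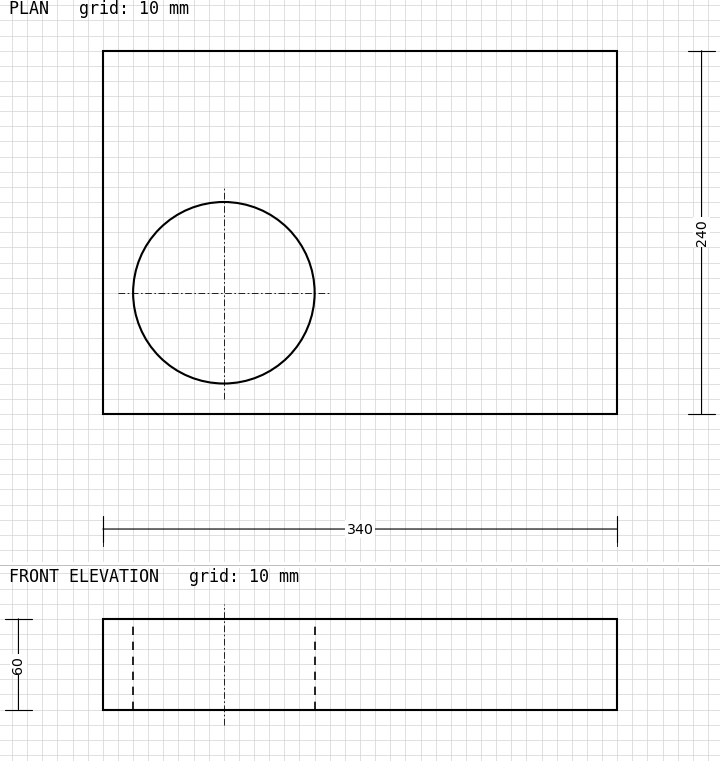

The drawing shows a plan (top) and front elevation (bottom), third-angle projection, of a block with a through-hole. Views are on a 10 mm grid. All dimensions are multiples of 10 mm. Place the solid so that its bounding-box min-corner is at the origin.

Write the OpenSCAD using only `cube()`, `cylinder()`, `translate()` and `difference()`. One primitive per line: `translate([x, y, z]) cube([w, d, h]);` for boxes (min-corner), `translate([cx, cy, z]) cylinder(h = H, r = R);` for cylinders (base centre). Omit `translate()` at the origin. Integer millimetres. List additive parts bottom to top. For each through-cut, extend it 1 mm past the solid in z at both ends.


difference() {
  cube([340, 240, 60]);
  translate([80, 80, -1]) cylinder(h = 62, r = 60);
}
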